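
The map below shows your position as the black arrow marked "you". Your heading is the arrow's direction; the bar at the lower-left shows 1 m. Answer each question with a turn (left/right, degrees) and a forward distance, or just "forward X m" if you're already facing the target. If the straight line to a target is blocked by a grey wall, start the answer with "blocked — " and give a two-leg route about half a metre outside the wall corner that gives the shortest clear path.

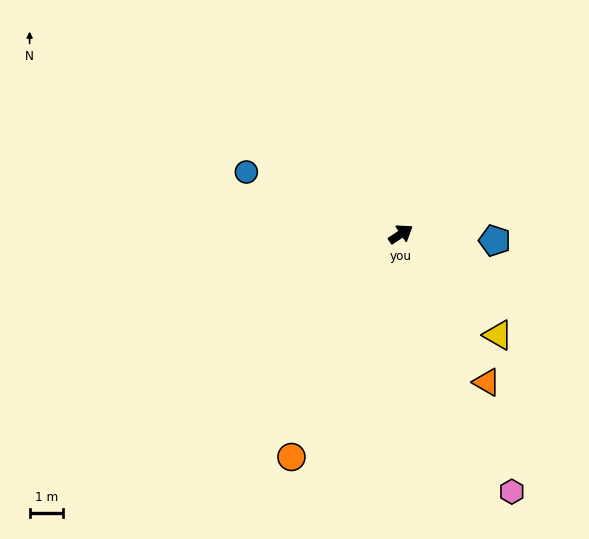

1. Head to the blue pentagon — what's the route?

turn right 38°, forward 2.8 m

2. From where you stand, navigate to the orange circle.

turn right 150°, forward 7.4 m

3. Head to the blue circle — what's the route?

turn left 124°, forward 5.0 m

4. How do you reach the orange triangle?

turn right 94°, forward 5.1 m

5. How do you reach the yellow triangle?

turn right 80°, forward 4.2 m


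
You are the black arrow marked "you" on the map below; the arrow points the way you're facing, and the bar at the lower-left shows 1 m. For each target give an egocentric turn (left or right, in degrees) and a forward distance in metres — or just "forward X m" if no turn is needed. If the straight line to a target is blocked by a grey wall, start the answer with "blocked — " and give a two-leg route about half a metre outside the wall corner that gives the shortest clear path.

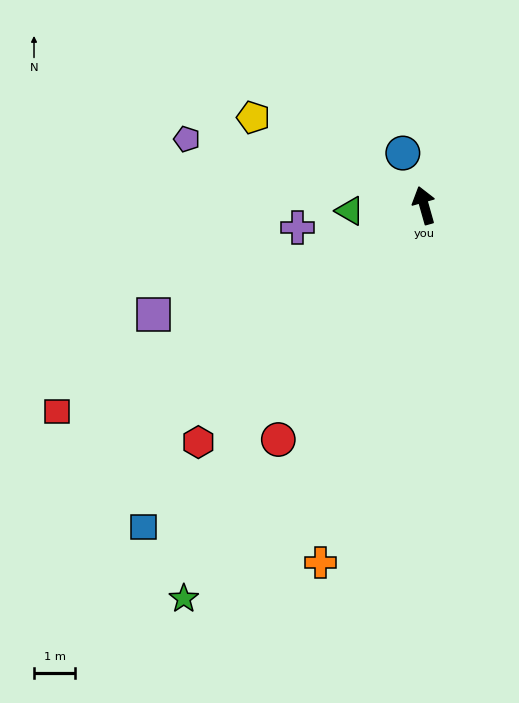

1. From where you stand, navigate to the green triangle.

turn left 78°, forward 1.8 m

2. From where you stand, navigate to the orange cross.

turn left 148°, forward 9.0 m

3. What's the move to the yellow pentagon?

turn left 47°, forward 4.6 m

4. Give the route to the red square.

turn left 104°, forward 10.2 m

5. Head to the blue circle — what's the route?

turn left 6°, forward 1.4 m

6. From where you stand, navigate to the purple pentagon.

turn left 59°, forward 5.9 m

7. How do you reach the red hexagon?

turn left 121°, forward 7.9 m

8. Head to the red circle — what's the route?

turn left 132°, forward 6.7 m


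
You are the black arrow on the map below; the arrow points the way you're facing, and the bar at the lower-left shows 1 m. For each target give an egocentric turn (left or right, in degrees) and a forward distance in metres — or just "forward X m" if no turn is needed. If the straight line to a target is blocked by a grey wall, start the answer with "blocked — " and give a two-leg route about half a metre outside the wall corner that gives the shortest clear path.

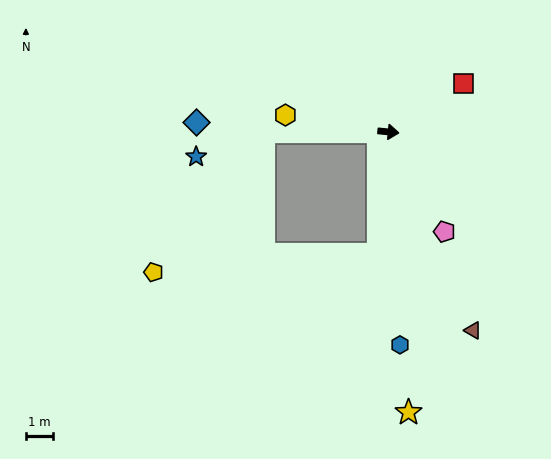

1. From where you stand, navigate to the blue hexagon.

turn right 81°, forward 7.7 m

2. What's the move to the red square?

turn left 38°, forward 3.2 m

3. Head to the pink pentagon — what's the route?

turn right 55°, forward 4.2 m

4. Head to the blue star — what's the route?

blocked — turn right 175°, forward 4.5 m, then turn left 22°, forward 2.6 m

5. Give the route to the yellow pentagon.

blocked — turn right 175°, forward 4.5 m, then turn left 53°, forward 6.5 m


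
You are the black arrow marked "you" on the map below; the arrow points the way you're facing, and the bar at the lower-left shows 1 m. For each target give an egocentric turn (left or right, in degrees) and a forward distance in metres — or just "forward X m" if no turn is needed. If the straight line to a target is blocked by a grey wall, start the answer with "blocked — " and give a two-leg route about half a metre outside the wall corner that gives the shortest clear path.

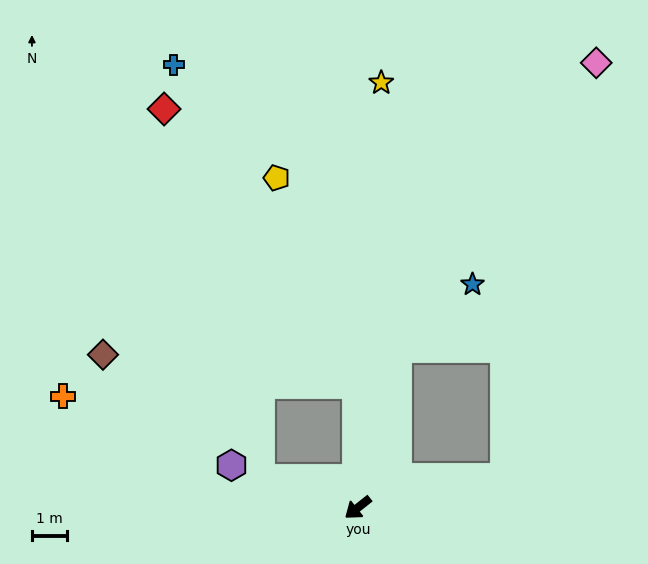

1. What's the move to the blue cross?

blocked — turn right 128°, forward 3.5 m, then turn left 29°, forward 10.6 m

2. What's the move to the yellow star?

turn right 132°, forward 12.2 m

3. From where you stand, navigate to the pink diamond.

blocked — turn right 142°, forward 4.7 m, then turn right 21°, forward 10.0 m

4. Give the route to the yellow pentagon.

blocked — turn right 128°, forward 3.5 m, then turn left 21°, forward 6.4 m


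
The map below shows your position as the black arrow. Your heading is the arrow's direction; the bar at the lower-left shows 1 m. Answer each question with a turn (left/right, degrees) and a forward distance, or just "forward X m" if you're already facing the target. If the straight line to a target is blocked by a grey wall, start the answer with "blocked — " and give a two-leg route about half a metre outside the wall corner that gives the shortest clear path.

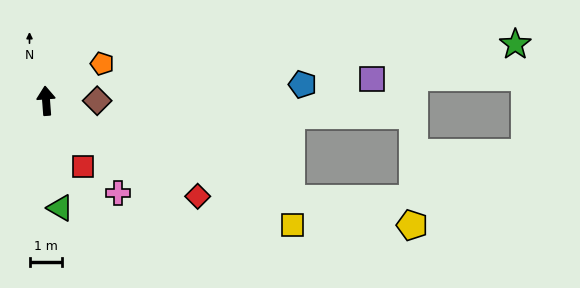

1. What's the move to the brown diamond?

turn right 94°, forward 1.6 m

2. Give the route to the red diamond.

turn right 127°, forward 5.5 m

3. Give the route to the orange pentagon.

turn right 61°, forward 2.1 m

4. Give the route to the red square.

turn right 155°, forward 2.3 m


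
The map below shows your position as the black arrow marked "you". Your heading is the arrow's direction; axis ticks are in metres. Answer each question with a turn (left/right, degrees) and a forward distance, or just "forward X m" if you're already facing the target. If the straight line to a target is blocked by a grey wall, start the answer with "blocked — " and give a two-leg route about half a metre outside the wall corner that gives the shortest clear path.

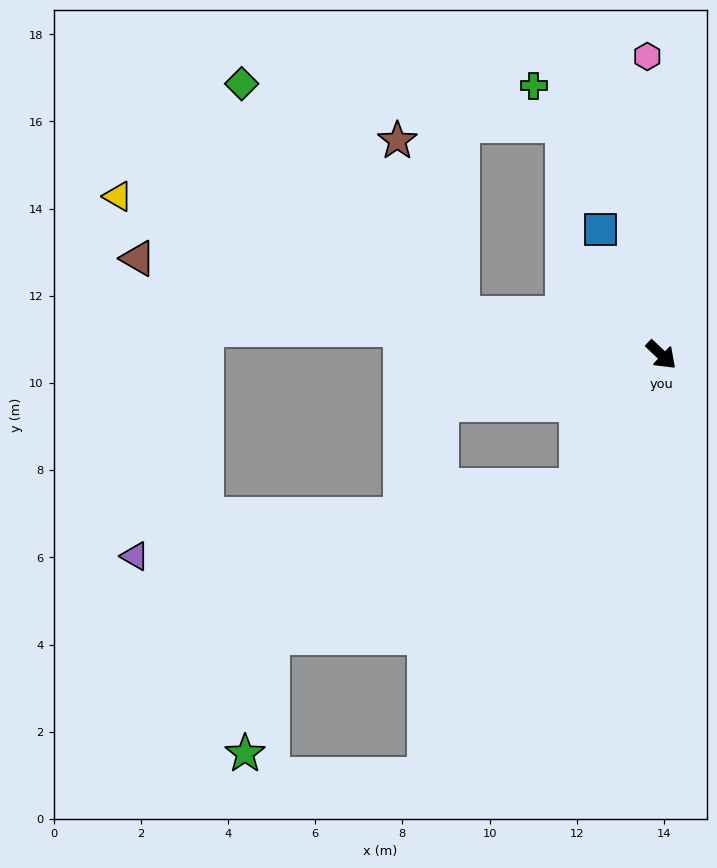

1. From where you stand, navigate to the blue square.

turn left 159°, forward 3.2 m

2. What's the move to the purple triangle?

blocked — turn right 79°, forward 3.6 m, then turn right 49°, forward 10.3 m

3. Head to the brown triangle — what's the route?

turn right 147°, forward 12.2 m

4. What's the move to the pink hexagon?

turn left 136°, forward 6.9 m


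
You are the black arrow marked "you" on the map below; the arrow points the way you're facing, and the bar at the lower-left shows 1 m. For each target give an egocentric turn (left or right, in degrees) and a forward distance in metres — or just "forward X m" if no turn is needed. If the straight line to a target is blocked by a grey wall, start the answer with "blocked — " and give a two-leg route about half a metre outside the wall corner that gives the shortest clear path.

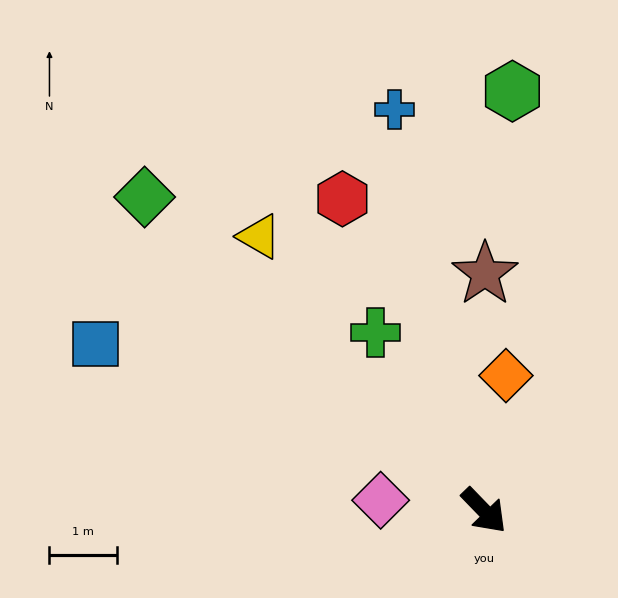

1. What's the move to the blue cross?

turn left 149°, forward 6.1 m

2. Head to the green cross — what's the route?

turn left 167°, forward 3.1 m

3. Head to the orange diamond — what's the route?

turn left 127°, forward 2.0 m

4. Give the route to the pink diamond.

turn right 140°, forward 1.5 m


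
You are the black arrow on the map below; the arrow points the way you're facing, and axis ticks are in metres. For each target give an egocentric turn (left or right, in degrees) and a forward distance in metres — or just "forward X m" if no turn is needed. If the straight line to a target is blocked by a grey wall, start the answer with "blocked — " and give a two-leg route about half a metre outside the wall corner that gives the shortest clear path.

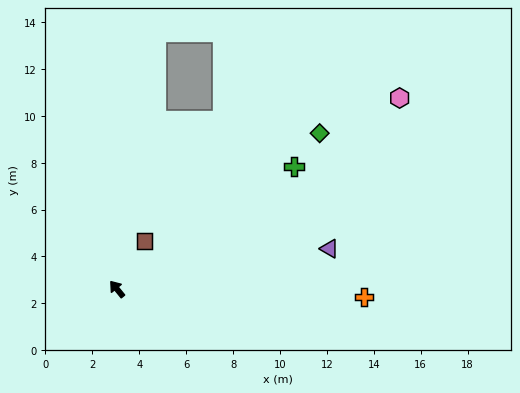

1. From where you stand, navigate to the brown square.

turn right 69°, forward 2.4 m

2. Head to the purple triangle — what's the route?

turn right 118°, forward 9.2 m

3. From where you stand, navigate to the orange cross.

turn right 131°, forward 10.5 m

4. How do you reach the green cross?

turn right 95°, forward 9.2 m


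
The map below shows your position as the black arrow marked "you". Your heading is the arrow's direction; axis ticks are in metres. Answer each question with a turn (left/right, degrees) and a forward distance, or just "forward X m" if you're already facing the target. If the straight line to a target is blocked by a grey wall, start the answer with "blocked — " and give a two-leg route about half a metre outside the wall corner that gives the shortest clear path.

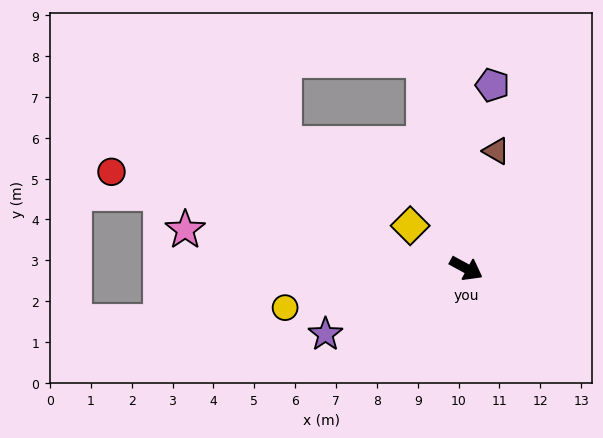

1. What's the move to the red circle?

turn right 167°, forward 9.0 m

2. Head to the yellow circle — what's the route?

turn right 139°, forward 4.5 m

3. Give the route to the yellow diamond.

turn left 171°, forward 1.7 m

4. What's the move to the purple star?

turn right 126°, forward 3.8 m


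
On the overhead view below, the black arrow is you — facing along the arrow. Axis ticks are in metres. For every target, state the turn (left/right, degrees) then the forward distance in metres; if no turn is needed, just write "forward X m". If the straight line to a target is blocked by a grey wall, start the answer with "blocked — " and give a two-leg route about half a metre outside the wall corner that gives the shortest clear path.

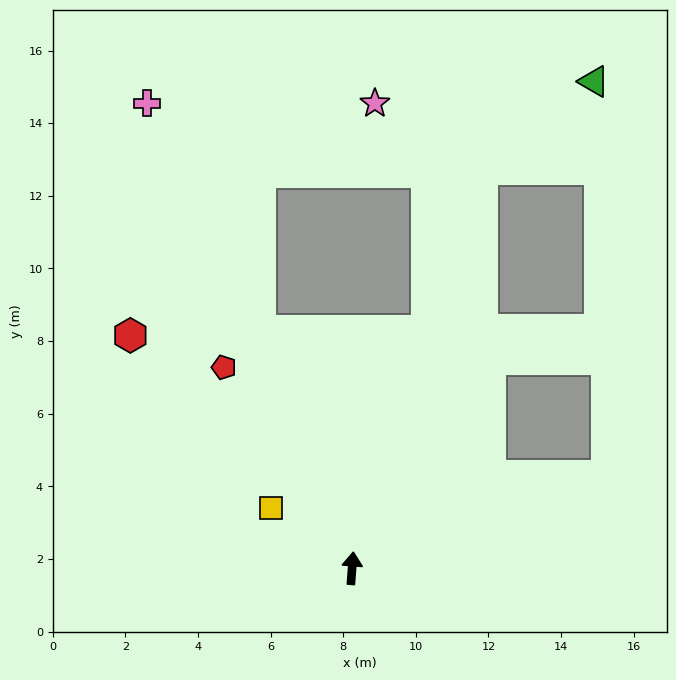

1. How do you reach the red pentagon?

turn left 37°, forward 6.6 m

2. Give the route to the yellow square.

turn left 58°, forward 2.8 m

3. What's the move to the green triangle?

blocked — turn right 14°, forward 11.6 m, then turn right 33°, forward 3.9 m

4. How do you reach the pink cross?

turn left 28°, forward 14.0 m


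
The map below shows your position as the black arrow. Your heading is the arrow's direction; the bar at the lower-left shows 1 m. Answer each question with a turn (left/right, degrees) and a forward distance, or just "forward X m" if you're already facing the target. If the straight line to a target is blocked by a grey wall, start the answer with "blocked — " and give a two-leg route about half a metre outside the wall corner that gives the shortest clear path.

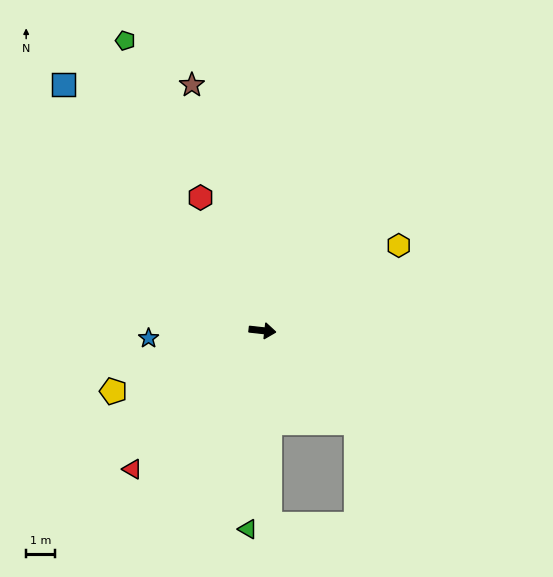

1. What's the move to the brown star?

turn left 112°, forward 8.9 m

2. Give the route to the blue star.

turn right 170°, forward 4.0 m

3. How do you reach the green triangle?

turn right 88°, forward 6.9 m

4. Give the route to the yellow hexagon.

turn left 38°, forward 5.6 m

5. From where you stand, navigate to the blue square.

turn left 135°, forward 11.0 m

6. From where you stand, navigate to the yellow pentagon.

turn right 152°, forward 5.6 m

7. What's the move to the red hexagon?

turn left 121°, forward 5.1 m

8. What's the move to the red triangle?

turn right 127°, forward 6.6 m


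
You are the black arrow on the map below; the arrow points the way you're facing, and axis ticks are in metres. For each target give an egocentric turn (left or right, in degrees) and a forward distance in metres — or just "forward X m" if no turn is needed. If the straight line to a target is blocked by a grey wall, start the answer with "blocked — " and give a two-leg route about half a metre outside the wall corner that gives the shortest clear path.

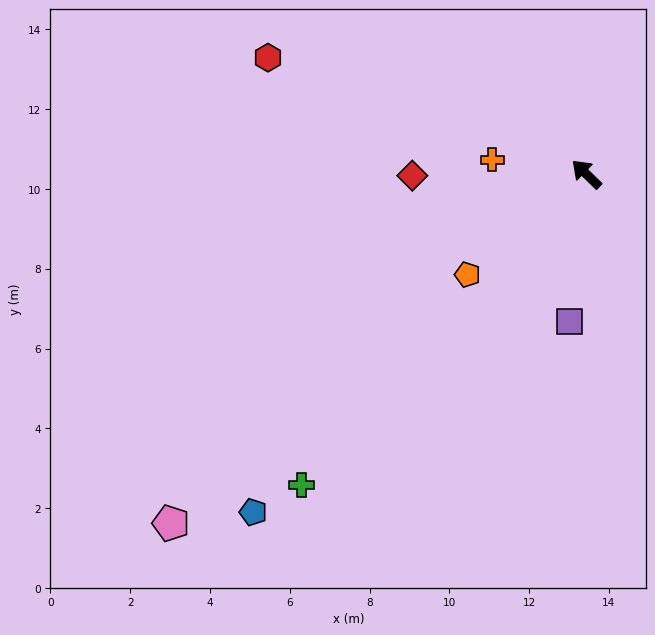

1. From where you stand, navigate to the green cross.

turn left 92°, forward 10.6 m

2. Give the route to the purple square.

turn left 128°, forward 3.7 m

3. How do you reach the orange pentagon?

turn left 84°, forward 3.9 m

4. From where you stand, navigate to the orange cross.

turn left 36°, forward 2.4 m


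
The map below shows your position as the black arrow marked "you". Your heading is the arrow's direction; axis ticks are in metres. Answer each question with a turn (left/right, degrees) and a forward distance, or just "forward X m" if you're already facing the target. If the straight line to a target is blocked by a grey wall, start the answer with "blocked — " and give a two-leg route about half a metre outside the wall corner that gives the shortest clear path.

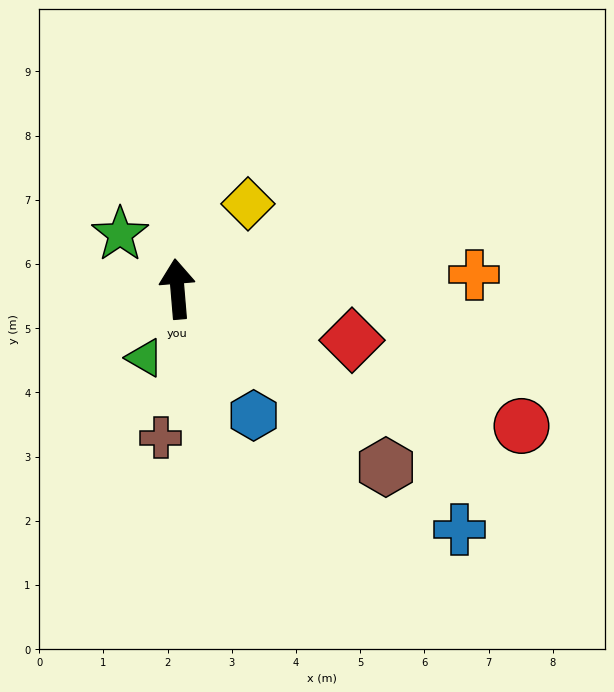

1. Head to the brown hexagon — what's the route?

turn right 135°, forward 4.3 m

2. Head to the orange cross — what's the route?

turn right 92°, forward 4.6 m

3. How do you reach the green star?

turn left 42°, forward 1.2 m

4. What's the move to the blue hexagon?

turn right 154°, forward 2.3 m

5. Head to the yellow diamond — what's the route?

turn right 44°, forward 1.7 m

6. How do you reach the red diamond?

turn right 111°, forward 2.8 m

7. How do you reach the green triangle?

turn left 150°, forward 1.2 m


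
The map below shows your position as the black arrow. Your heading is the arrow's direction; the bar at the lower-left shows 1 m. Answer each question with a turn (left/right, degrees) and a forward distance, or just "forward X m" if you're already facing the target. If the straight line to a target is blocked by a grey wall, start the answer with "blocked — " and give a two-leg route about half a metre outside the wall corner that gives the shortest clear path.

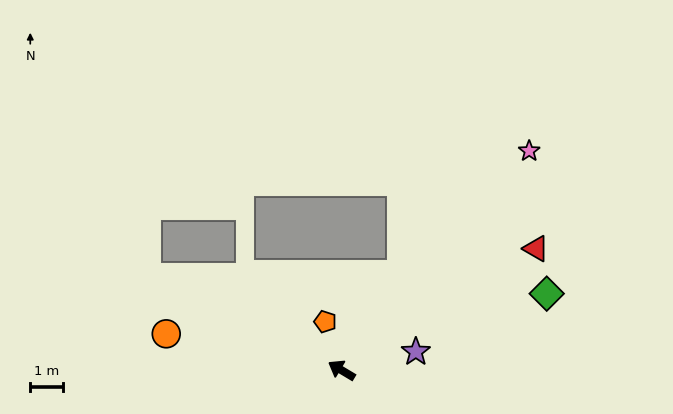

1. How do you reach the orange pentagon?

turn right 40°, forward 1.5 m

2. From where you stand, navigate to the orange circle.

turn left 19°, forward 5.4 m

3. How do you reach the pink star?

turn right 100°, forward 8.7 m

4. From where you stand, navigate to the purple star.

turn right 135°, forward 2.3 m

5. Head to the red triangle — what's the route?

turn right 117°, forward 6.9 m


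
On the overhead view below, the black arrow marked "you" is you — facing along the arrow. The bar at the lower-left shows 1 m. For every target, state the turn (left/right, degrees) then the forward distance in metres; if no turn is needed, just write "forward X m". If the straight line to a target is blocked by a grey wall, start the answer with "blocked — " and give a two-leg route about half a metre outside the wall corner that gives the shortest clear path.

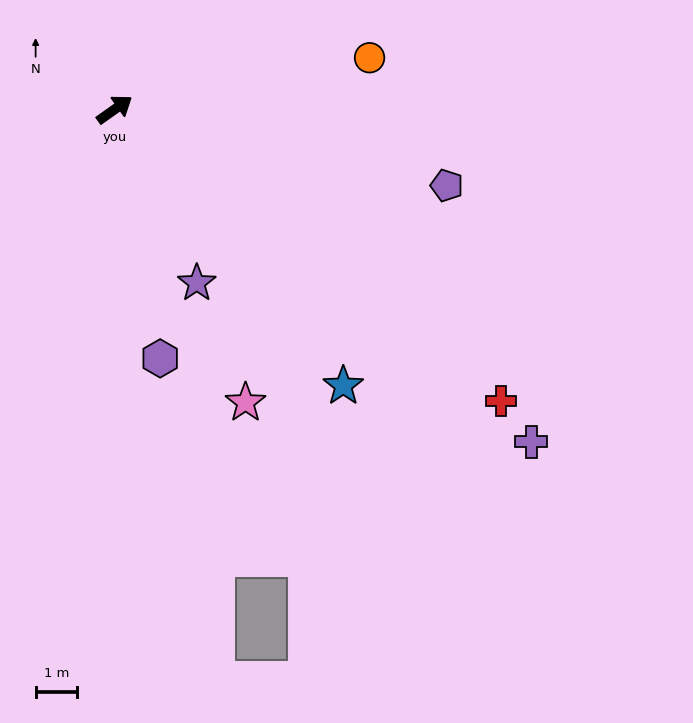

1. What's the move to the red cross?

turn right 72°, forward 11.6 m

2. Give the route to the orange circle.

turn right 24°, forward 6.2 m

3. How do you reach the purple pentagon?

turn right 48°, forward 8.1 m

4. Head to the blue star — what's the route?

turn right 86°, forward 8.6 m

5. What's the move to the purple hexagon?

turn right 115°, forward 6.1 m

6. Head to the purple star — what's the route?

turn right 100°, forward 4.6 m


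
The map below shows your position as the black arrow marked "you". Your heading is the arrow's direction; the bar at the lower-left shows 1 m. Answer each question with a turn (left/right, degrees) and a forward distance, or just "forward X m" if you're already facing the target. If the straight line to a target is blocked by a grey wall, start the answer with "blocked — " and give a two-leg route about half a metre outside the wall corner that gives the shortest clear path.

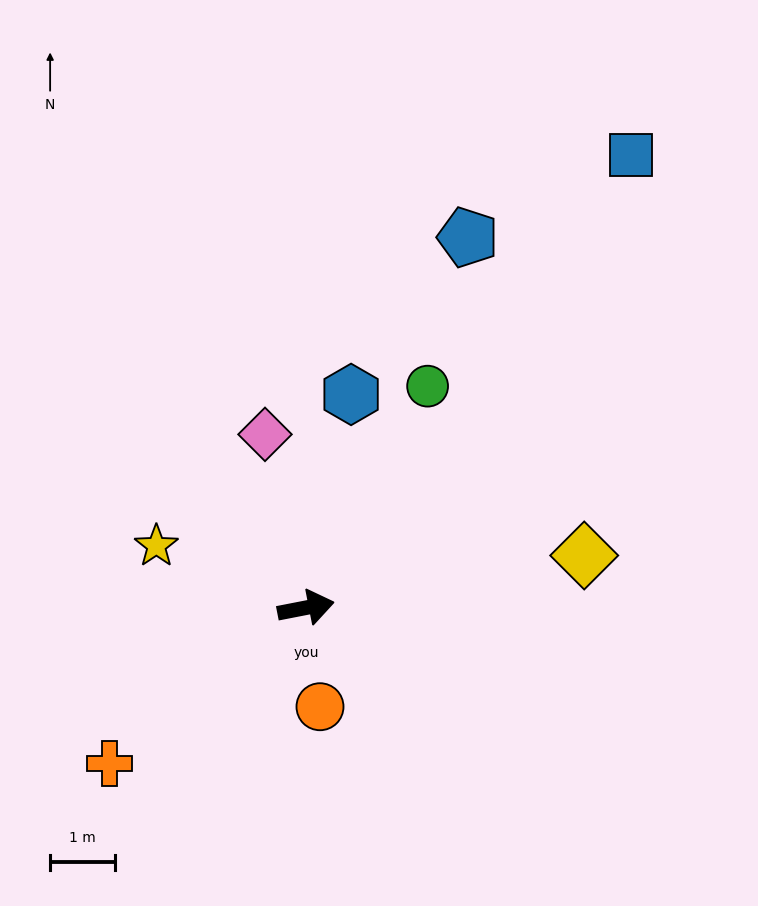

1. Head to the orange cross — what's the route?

turn right 153°, forward 3.9 m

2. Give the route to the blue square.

turn left 43°, forward 8.6 m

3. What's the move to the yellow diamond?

forward 4.3 m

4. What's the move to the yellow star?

turn left 146°, forward 2.5 m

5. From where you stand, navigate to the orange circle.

turn right 93°, forward 1.5 m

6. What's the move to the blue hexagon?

turn left 67°, forward 3.3 m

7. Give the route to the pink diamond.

turn left 92°, forward 2.7 m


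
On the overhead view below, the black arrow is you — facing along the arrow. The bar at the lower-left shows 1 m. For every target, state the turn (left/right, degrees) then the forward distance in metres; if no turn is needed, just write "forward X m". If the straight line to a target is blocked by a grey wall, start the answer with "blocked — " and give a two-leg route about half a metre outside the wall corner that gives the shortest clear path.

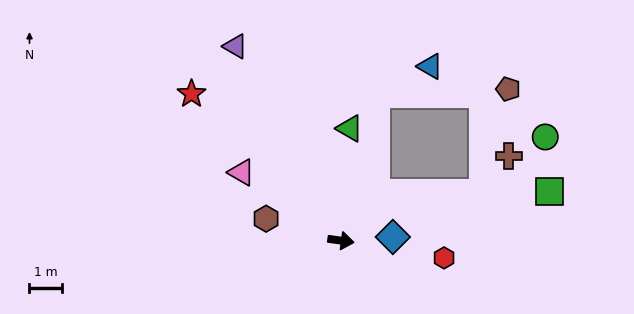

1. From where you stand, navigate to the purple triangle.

turn left 126°, forward 6.8 m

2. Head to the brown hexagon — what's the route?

turn left 172°, forward 2.4 m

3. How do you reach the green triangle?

turn left 93°, forward 3.4 m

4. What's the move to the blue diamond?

turn left 12°, forward 1.6 m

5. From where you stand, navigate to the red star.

turn left 143°, forward 6.4 m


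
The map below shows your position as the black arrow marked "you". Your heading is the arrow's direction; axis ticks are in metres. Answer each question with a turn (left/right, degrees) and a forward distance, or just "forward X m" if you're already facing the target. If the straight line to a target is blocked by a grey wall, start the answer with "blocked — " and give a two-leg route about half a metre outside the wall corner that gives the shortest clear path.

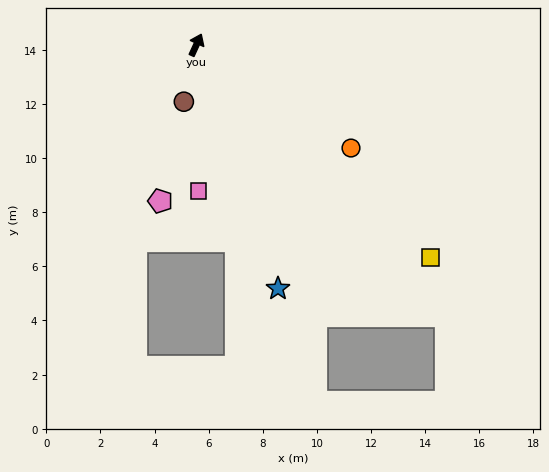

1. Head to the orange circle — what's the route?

turn right 99°, forward 6.9 m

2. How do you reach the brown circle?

turn right 168°, forward 2.2 m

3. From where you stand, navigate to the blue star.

turn right 137°, forward 9.5 m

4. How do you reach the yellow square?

turn right 108°, forward 11.7 m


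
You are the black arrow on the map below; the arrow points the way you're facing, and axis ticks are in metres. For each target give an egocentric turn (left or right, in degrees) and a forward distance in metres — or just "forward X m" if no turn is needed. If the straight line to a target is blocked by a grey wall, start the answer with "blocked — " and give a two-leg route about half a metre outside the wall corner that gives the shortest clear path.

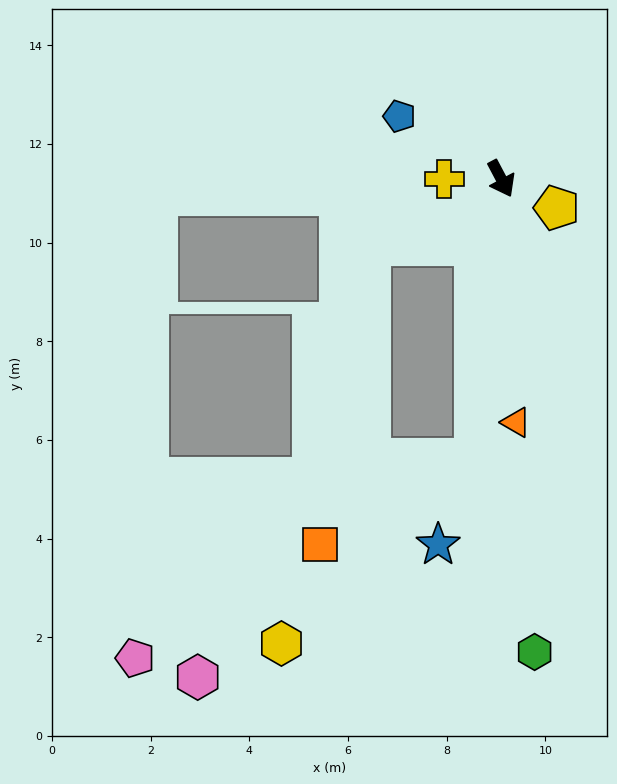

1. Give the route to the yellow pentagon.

turn left 34°, forward 1.3 m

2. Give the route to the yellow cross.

turn right 118°, forward 1.2 m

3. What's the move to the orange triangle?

turn right 24°, forward 4.9 m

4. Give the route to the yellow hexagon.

blocked — turn right 33°, forward 5.7 m, then turn right 41°, forward 5.4 m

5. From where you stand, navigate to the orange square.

blocked — turn right 33°, forward 5.7 m, then turn right 56°, forward 3.6 m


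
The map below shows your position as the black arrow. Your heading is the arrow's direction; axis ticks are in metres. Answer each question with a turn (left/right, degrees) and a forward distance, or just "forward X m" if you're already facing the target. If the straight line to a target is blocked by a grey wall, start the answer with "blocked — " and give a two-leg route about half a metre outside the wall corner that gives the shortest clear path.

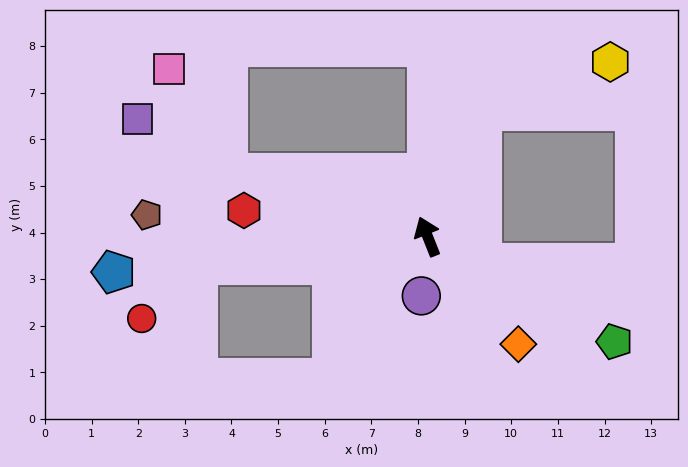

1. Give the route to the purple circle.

turn left 152°, forward 1.3 m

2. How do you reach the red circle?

blocked — turn left 75°, forward 5.0 m, then turn left 37°, forward 1.7 m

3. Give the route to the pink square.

blocked — turn left 51°, forward 4.5 m, then turn right 43°, forward 2.6 m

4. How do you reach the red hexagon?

turn left 60°, forward 4.0 m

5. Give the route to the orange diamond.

turn right 162°, forward 3.0 m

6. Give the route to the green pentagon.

turn right 141°, forward 4.6 m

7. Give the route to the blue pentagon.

turn left 75°, forward 6.8 m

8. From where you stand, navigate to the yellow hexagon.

blocked — turn right 45°, forward 2.9 m, then turn right 46°, forward 2.9 m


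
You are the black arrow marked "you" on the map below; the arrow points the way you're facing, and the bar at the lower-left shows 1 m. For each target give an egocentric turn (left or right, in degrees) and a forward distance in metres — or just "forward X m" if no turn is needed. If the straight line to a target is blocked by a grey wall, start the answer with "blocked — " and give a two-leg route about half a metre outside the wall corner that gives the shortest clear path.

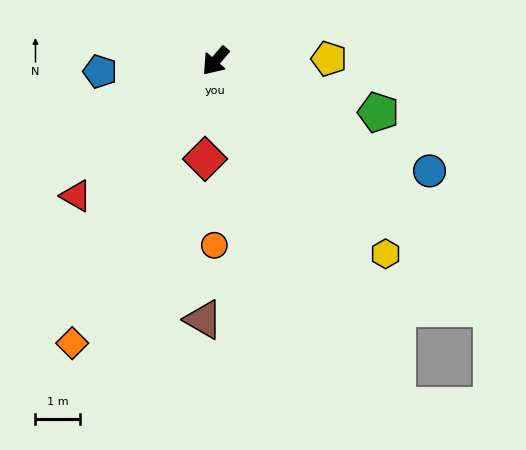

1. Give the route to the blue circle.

turn left 103°, forward 5.5 m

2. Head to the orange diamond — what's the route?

turn left 14°, forward 7.2 m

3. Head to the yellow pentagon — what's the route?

turn left 132°, forward 2.6 m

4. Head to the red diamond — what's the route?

turn left 35°, forward 2.2 m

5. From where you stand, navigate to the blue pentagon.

turn right 44°, forward 2.6 m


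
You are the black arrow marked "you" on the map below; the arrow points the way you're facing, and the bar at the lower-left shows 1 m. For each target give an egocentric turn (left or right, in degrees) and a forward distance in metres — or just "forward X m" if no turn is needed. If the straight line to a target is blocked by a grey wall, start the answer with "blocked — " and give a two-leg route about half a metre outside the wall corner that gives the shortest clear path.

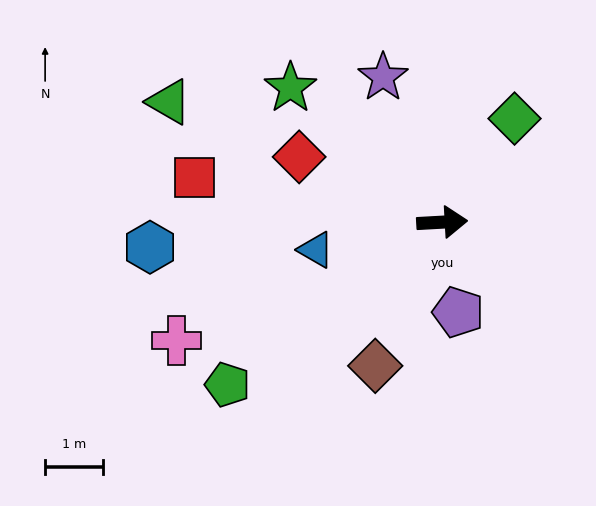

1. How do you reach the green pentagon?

turn right 146°, forward 4.6 m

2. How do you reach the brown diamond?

turn right 118°, forward 2.7 m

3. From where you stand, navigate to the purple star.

turn left 109°, forward 2.7 m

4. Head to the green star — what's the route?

turn left 135°, forward 3.5 m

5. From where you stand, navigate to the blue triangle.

turn right 171°, forward 2.2 m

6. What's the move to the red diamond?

turn left 152°, forward 2.7 m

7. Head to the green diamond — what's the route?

turn left 52°, forward 2.2 m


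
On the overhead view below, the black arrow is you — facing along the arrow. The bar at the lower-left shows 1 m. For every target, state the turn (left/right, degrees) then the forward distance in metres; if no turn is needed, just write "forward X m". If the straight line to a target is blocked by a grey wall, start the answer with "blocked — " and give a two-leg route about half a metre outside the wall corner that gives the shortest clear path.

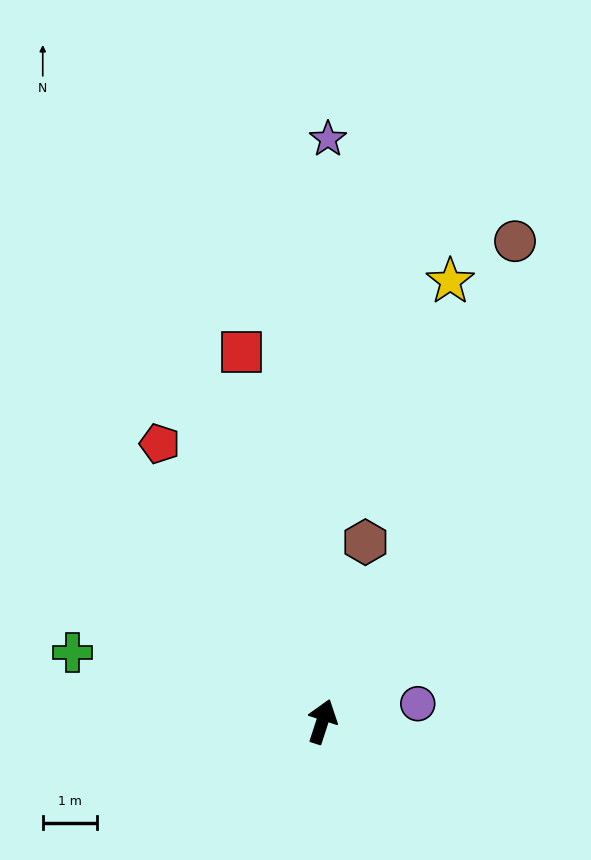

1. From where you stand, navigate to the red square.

turn left 30°, forward 6.9 m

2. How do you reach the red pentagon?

turn left 48°, forward 5.9 m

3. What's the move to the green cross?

turn left 93°, forward 4.7 m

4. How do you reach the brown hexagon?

turn left 5°, forward 3.4 m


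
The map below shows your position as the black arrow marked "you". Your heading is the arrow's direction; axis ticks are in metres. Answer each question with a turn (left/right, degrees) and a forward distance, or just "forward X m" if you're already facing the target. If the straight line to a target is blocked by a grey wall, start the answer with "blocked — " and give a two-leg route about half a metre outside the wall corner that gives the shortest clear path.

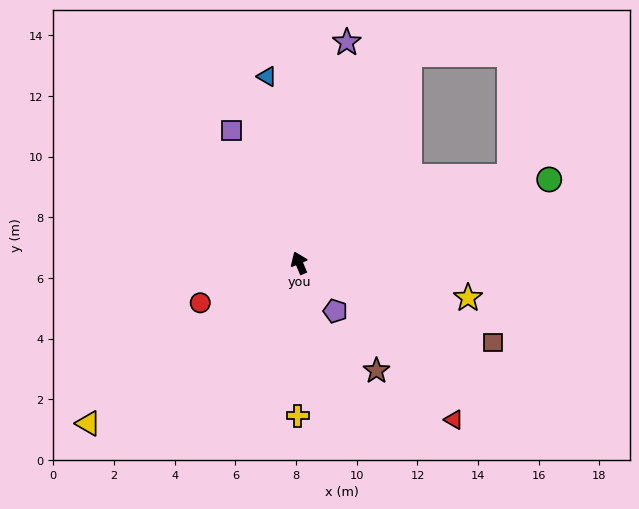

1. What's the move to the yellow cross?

turn left 157°, forward 5.0 m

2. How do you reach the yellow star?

turn right 124°, forward 5.7 m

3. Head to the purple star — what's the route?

turn right 35°, forward 7.4 m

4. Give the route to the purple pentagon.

turn right 166°, forward 2.0 m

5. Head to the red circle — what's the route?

turn left 89°, forward 3.5 m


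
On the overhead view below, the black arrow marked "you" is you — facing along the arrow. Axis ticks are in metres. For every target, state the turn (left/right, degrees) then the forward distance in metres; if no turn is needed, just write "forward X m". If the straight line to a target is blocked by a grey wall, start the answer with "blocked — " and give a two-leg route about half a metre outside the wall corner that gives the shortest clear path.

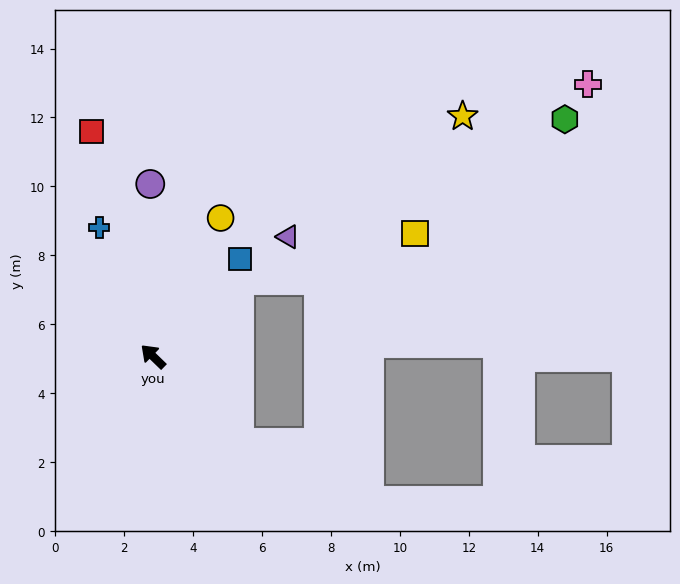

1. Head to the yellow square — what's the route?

blocked — turn right 95°, forward 3.3 m, then turn right 26°, forward 5.3 m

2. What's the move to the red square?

turn right 31°, forward 6.8 m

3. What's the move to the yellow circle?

turn right 72°, forward 4.5 m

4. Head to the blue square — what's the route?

turn right 88°, forward 3.8 m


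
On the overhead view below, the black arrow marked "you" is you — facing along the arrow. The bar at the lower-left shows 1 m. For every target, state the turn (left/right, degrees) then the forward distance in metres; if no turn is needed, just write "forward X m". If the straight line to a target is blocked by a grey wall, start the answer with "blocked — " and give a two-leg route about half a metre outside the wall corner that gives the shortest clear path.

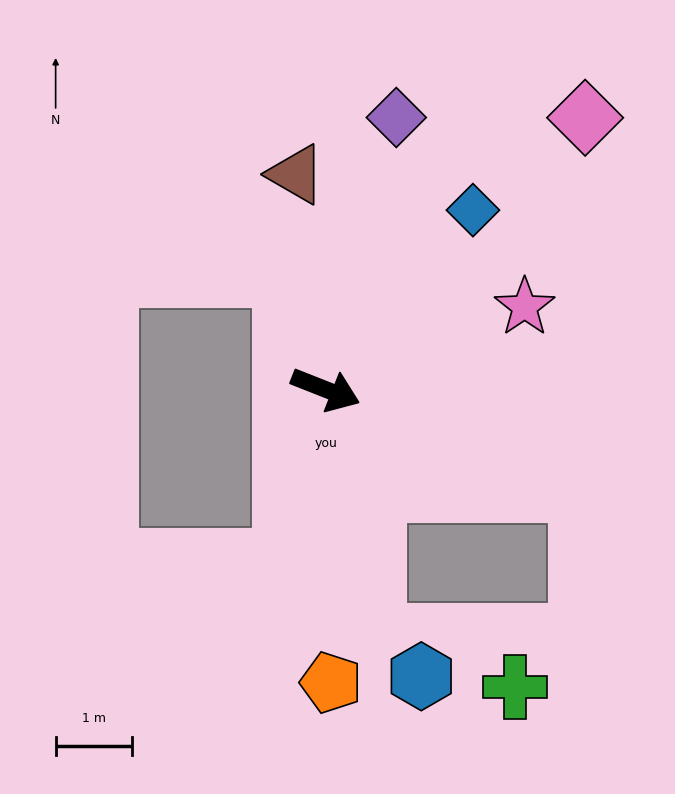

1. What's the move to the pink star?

turn left 44°, forward 2.8 m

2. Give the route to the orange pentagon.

turn right 67°, forward 3.9 m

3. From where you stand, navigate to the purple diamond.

turn left 97°, forward 3.7 m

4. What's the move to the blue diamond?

turn left 72°, forward 3.1 m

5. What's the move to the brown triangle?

turn left 119°, forward 2.9 m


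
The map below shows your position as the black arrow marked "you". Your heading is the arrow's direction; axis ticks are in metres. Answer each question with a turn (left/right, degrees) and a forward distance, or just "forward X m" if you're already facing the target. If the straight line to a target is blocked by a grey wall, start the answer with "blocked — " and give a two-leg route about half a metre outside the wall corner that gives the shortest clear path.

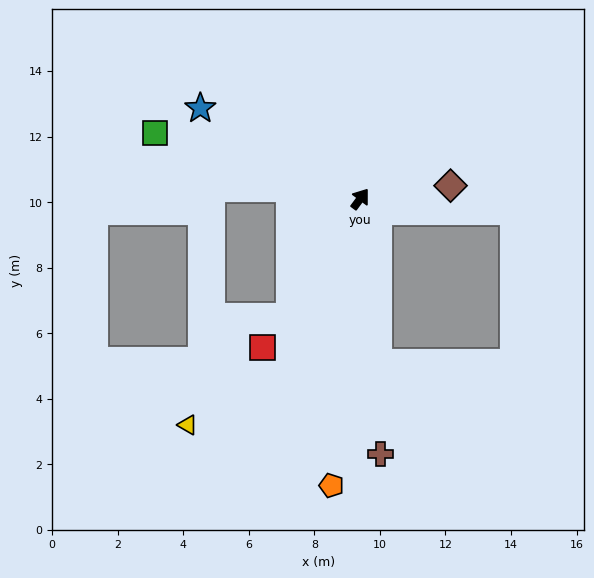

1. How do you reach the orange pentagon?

turn right 149°, forward 8.8 m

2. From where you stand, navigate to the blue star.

turn left 97°, forward 5.6 m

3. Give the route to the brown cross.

turn right 139°, forward 7.8 m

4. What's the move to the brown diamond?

turn right 45°, forward 2.8 m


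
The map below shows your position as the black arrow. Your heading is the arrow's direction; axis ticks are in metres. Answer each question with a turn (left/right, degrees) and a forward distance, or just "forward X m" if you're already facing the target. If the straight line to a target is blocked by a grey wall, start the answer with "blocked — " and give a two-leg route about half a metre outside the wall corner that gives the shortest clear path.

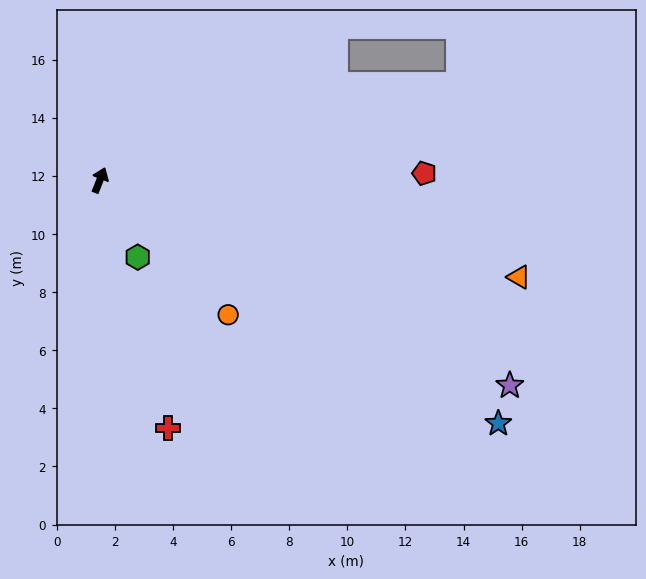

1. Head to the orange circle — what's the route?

turn right 115°, forward 6.4 m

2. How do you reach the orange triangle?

turn right 81°, forward 14.8 m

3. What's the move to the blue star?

turn right 100°, forward 16.1 m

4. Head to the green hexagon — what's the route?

turn right 132°, forward 3.0 m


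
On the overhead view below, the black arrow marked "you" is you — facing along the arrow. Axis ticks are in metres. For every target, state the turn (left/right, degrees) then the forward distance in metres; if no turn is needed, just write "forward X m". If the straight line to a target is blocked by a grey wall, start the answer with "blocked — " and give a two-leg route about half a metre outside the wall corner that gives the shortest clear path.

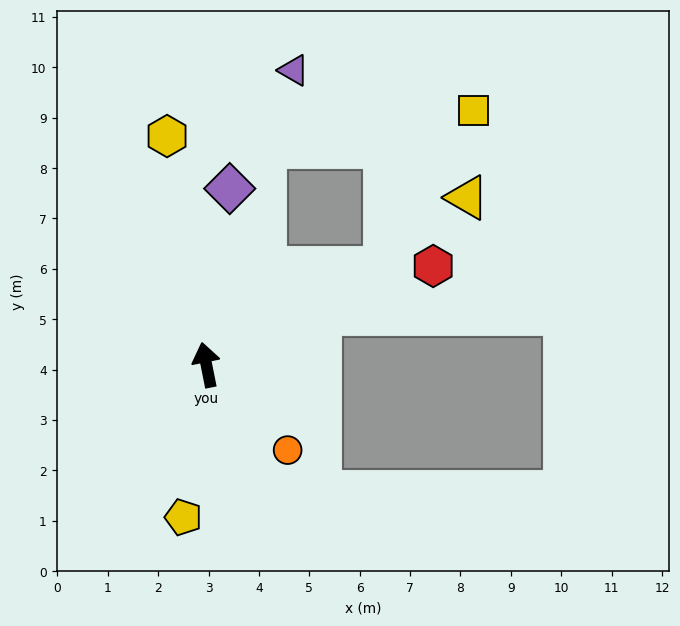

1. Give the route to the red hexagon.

turn right 78°, forward 4.9 m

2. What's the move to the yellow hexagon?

forward 4.6 m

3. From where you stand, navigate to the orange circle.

turn right 148°, forward 2.3 m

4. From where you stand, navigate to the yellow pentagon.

turn left 160°, forward 3.1 m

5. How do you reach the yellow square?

blocked — turn right 73°, forward 4.0 m, then turn left 32°, forward 3.6 m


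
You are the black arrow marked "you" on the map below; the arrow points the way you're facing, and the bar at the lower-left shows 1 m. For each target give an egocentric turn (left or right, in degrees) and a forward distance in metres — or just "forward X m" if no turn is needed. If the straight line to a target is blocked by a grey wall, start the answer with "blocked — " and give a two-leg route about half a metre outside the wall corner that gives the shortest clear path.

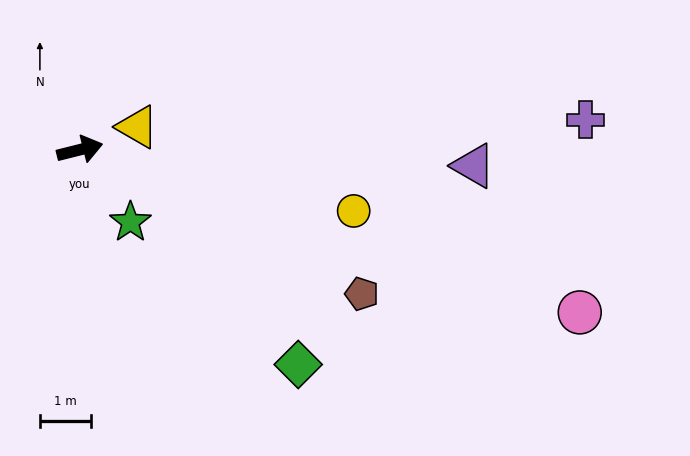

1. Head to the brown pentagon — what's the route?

turn right 41°, forward 6.2 m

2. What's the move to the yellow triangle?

turn left 8°, forward 1.2 m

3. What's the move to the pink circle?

turn right 32°, forward 10.3 m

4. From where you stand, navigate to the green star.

turn right 69°, forward 1.7 m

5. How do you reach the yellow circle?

turn right 27°, forward 5.5 m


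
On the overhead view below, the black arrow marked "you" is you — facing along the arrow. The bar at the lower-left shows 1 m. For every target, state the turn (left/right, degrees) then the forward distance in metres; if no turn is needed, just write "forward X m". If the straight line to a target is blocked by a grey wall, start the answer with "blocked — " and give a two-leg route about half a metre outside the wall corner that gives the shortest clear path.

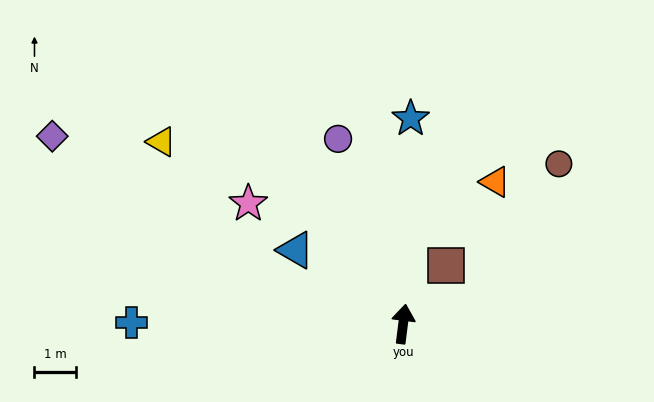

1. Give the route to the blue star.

turn left 5°, forward 4.9 m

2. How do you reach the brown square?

turn right 29°, forward 1.7 m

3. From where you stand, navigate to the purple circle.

turn left 27°, forward 4.7 m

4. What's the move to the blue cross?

turn left 97°, forward 6.5 m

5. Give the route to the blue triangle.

turn left 63°, forward 3.1 m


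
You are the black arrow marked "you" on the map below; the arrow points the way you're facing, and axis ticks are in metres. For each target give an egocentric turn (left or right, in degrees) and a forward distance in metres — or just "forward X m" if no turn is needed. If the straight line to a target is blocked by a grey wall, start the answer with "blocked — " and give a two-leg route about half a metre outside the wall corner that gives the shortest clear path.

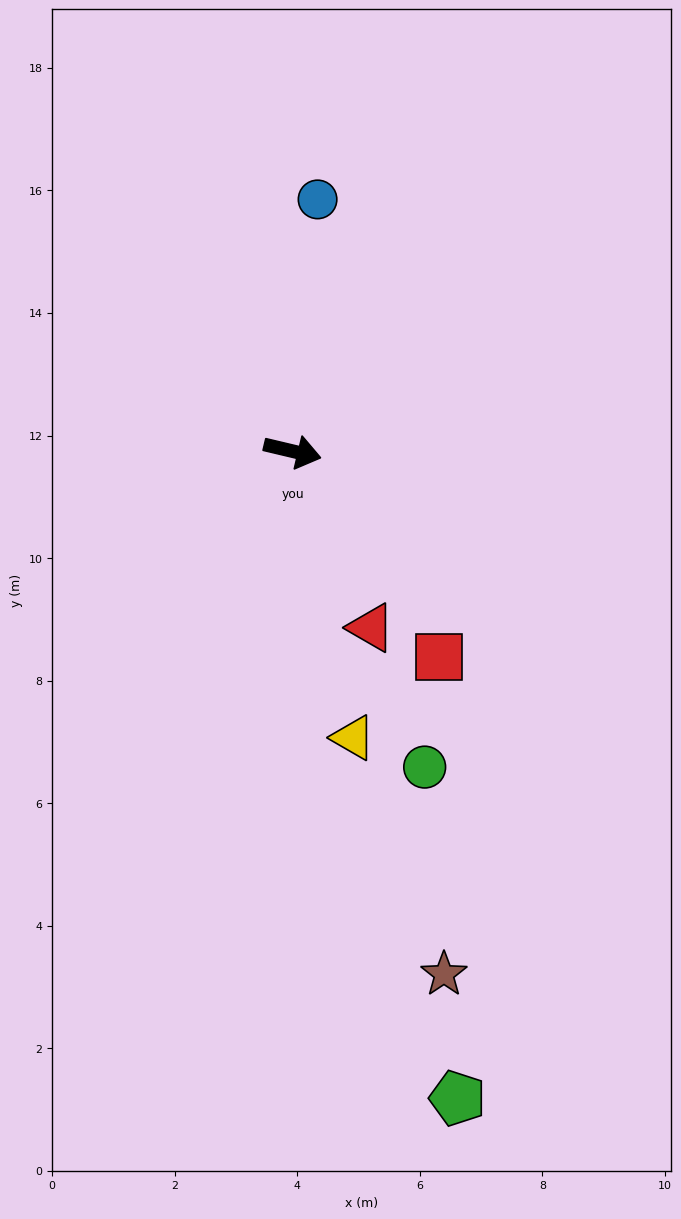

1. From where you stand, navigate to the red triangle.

turn right 53°, forward 3.2 m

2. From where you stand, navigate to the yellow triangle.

turn right 65°, forward 4.8 m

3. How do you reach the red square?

turn right 41°, forward 4.1 m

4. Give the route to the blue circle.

turn left 98°, forward 4.1 m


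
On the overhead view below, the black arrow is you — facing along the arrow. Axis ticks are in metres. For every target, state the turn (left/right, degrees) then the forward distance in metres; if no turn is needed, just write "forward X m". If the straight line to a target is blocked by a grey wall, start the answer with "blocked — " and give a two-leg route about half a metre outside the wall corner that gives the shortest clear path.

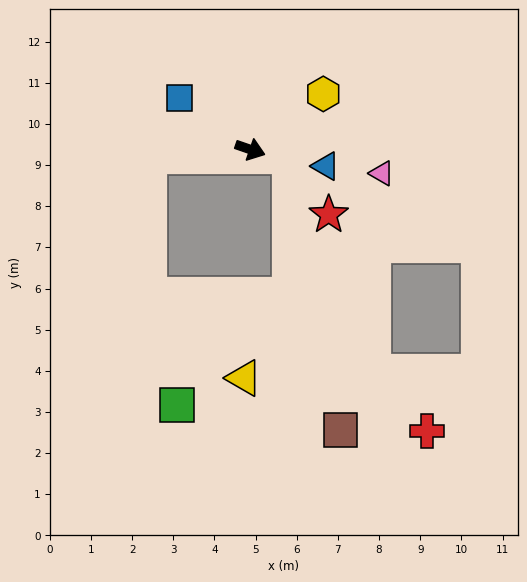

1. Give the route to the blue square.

turn left 163°, forward 2.1 m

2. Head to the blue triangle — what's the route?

turn left 7°, forward 1.9 m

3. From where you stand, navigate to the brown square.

blocked — turn left 9°, forward 1.0 m, then turn right 69°, forward 6.8 m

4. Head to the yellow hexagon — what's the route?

turn left 56°, forward 2.2 m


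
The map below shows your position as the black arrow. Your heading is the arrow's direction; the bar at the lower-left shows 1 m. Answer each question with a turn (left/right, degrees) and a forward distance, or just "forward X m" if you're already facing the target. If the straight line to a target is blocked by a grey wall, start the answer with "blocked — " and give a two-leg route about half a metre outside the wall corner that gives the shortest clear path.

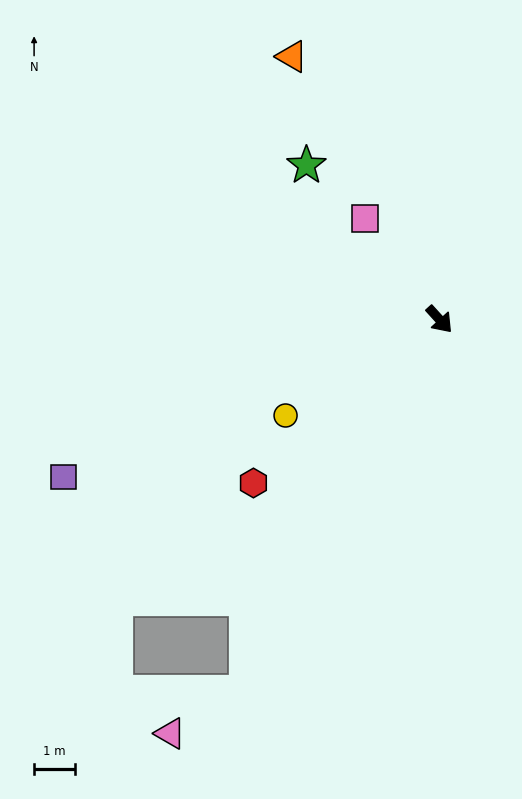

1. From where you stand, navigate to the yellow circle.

turn right 100°, forward 4.4 m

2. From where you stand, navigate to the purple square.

turn right 110°, forward 9.8 m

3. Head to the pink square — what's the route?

turn left 174°, forward 3.0 m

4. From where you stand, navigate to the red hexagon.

turn right 91°, forward 6.0 m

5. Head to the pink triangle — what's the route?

blocked — turn right 70°, forward 10.1 m, then turn right 34°, forward 2.1 m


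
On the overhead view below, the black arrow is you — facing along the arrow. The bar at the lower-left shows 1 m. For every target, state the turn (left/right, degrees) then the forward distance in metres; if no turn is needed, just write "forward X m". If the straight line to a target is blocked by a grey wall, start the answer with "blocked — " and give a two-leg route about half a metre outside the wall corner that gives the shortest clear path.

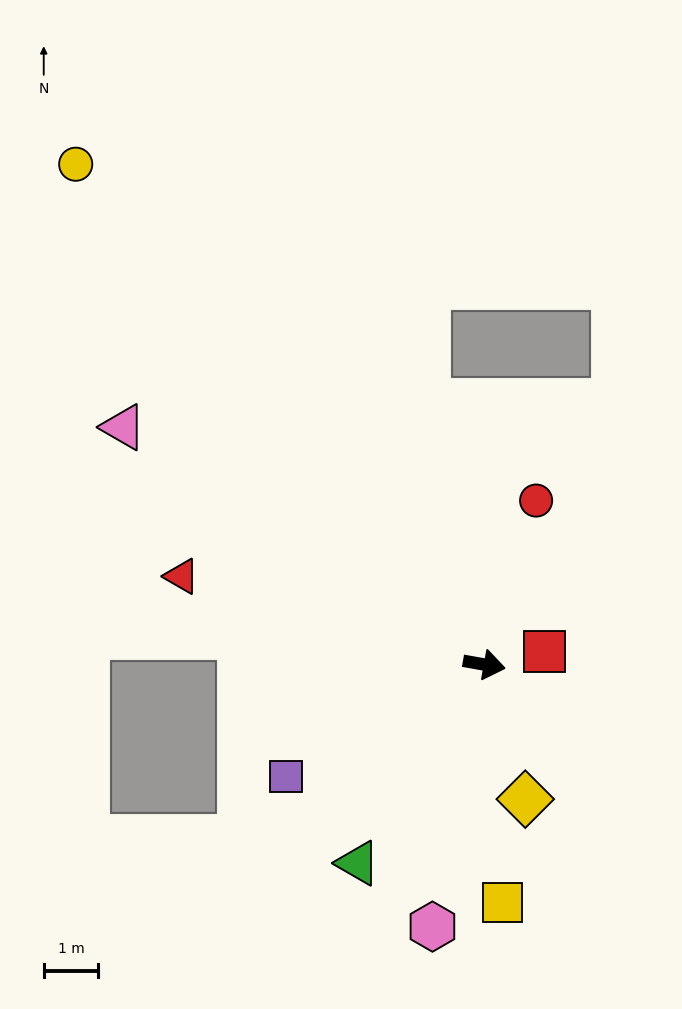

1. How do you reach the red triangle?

turn left 174°, forward 5.8 m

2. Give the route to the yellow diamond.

turn right 63°, forward 2.6 m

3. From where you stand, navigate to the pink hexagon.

turn right 91°, forward 4.9 m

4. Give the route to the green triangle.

turn right 112°, forward 4.3 m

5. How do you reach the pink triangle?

turn left 157°, forward 7.9 m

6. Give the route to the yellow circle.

turn left 139°, forward 11.9 m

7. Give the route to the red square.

turn left 22°, forward 1.1 m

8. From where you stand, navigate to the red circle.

turn left 83°, forward 3.2 m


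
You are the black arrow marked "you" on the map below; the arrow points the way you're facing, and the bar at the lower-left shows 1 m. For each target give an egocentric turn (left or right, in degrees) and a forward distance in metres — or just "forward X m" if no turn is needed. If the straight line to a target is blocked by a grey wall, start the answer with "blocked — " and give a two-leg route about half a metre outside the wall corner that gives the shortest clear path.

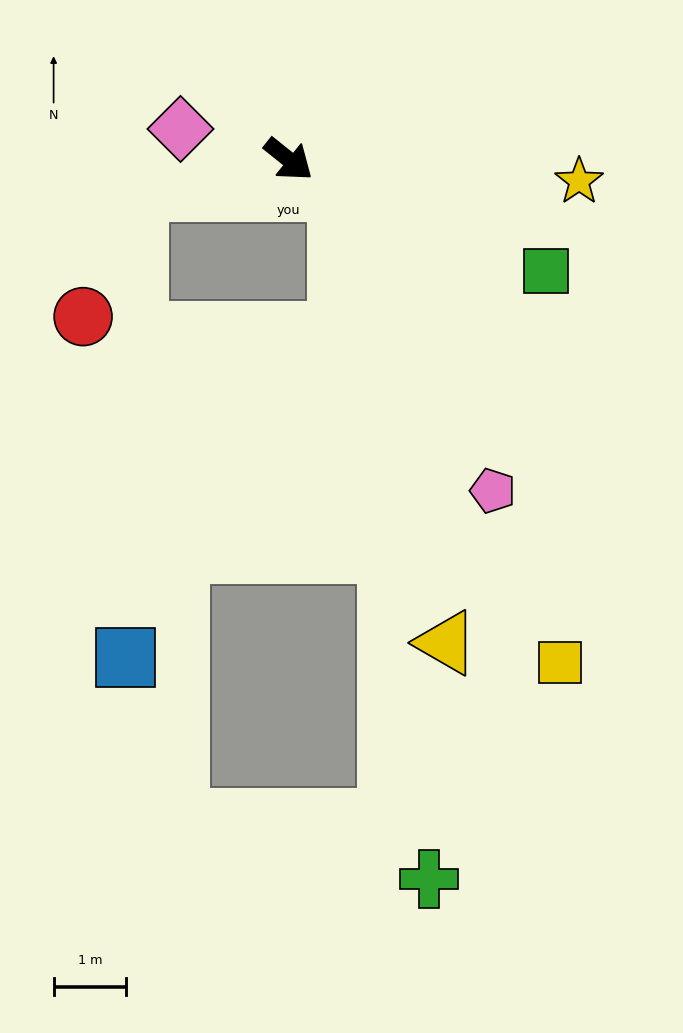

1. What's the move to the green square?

turn left 15°, forward 3.9 m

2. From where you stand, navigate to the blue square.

blocked — turn right 130°, forward 2.1 m, then turn left 77°, forward 6.5 m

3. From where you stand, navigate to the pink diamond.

turn right 157°, forward 1.6 m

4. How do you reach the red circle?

blocked — turn right 130°, forward 2.1 m, then turn left 55°, forward 1.9 m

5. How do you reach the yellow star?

turn left 34°, forward 4.0 m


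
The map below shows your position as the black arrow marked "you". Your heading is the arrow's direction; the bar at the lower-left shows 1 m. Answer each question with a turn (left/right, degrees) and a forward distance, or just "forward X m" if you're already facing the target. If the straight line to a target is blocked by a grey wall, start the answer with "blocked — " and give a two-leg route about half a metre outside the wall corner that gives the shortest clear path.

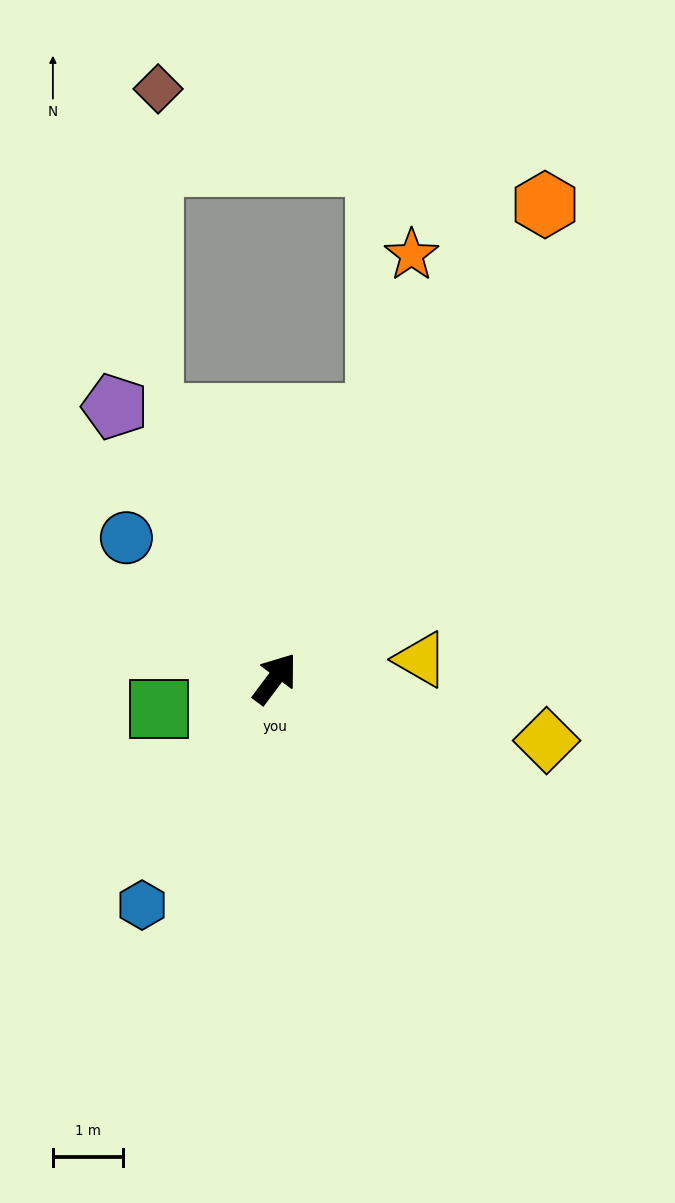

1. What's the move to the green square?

turn left 142°, forward 1.7 m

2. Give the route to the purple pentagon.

turn left 67°, forward 4.5 m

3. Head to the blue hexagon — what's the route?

turn right 174°, forward 3.7 m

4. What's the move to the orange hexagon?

turn left 7°, forward 7.8 m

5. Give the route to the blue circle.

turn left 83°, forward 2.9 m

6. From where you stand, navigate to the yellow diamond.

turn right 66°, forward 4.0 m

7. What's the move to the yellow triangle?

turn right 46°, forward 2.1 m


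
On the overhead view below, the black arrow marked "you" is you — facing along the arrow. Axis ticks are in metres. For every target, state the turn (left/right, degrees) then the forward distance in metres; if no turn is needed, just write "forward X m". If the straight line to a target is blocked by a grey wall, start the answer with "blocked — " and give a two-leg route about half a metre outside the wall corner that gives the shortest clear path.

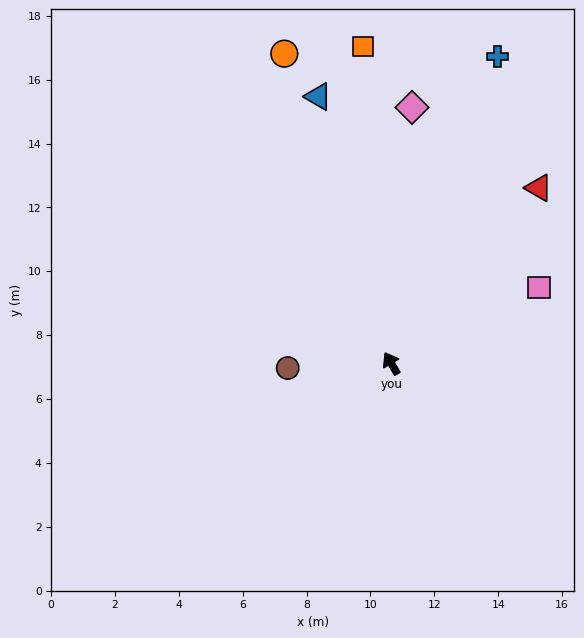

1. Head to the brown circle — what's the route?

turn left 62°, forward 3.2 m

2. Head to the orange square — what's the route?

turn right 25°, forward 10.0 m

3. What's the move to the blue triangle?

turn right 15°, forward 8.7 m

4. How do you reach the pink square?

turn right 93°, forward 5.2 m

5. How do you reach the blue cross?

turn right 49°, forward 10.2 m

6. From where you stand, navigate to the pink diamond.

turn right 35°, forward 8.0 m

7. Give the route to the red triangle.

turn right 70°, forward 7.2 m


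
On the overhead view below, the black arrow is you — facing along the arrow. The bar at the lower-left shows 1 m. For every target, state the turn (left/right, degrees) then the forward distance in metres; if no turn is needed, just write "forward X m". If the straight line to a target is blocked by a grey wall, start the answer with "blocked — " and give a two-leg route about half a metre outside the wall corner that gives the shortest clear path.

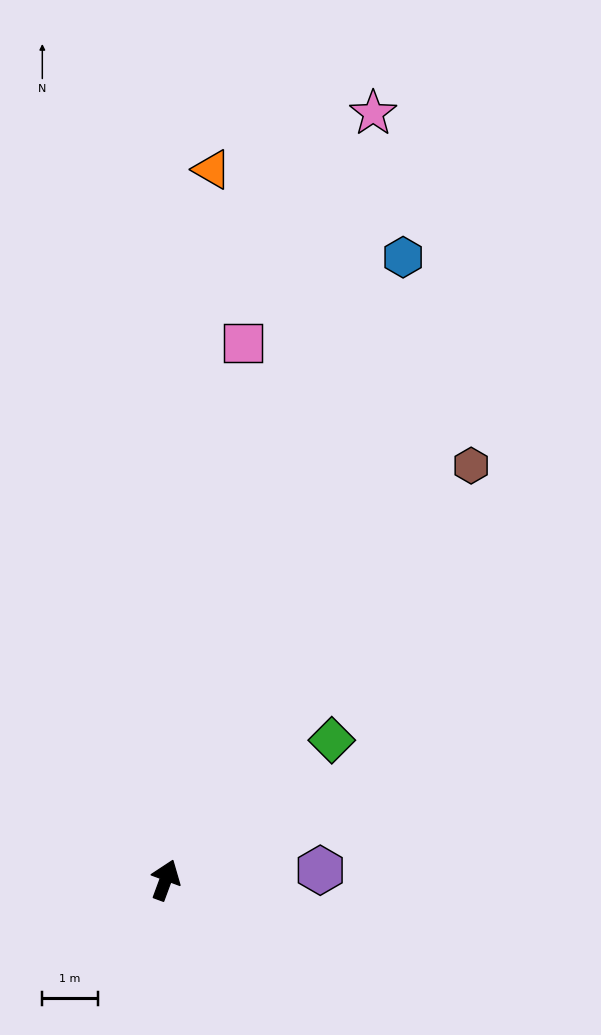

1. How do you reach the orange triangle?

turn left 17°, forward 12.8 m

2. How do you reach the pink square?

turn left 12°, forward 9.8 m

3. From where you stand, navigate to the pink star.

turn left 5°, forward 14.3 m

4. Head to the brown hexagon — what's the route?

turn right 16°, forward 9.3 m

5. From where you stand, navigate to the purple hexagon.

turn right 66°, forward 2.8 m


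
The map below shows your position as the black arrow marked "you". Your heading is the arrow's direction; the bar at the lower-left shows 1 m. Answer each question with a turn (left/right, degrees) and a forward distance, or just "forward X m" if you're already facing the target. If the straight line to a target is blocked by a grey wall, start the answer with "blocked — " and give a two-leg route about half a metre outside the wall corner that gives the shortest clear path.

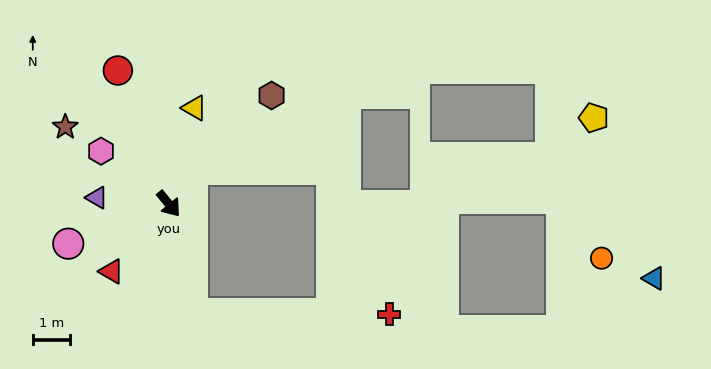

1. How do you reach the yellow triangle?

turn left 126°, forward 2.7 m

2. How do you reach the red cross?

blocked — turn right 27°, forward 3.0 m, then turn left 78°, forward 5.3 m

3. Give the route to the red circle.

turn left 162°, forward 3.8 m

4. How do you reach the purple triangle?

turn right 134°, forward 1.9 m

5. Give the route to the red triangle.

turn right 80°, forward 2.4 m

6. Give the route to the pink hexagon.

turn right 167°, forward 2.3 m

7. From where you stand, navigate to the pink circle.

turn right 108°, forward 2.9 m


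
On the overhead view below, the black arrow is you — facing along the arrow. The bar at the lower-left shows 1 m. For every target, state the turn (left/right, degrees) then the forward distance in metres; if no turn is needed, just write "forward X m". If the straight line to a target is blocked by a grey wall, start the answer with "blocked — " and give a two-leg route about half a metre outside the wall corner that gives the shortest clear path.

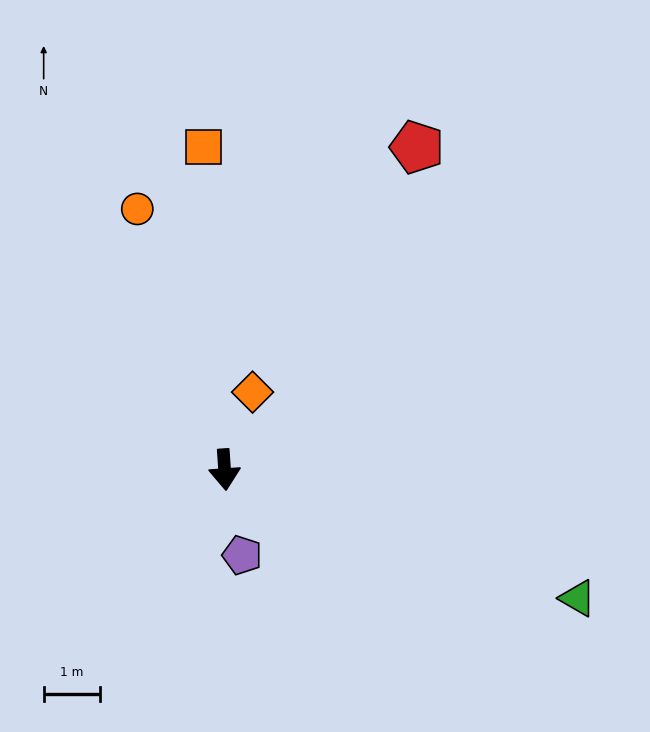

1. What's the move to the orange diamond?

turn left 156°, forward 1.5 m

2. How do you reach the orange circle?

turn right 165°, forward 4.9 m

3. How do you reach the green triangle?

turn left 66°, forward 6.6 m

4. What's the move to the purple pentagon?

turn left 8°, forward 1.5 m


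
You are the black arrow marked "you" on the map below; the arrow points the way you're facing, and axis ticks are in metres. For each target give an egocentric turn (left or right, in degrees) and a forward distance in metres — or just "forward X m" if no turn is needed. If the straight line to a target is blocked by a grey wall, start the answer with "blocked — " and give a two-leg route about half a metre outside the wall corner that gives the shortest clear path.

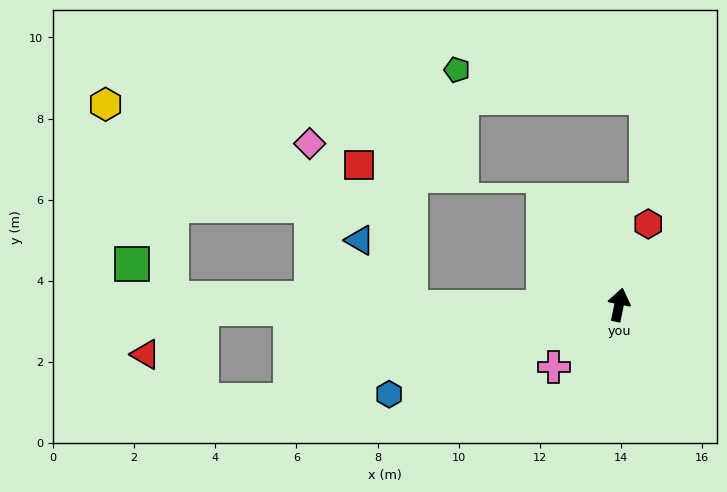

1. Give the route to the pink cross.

turn left 145°, forward 2.2 m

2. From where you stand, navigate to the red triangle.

blocked — turn left 102°, forward 10.3 m, then turn left 39°, forward 1.8 m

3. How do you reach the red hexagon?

turn right 8°, forward 2.1 m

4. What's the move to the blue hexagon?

turn left 123°, forward 6.1 m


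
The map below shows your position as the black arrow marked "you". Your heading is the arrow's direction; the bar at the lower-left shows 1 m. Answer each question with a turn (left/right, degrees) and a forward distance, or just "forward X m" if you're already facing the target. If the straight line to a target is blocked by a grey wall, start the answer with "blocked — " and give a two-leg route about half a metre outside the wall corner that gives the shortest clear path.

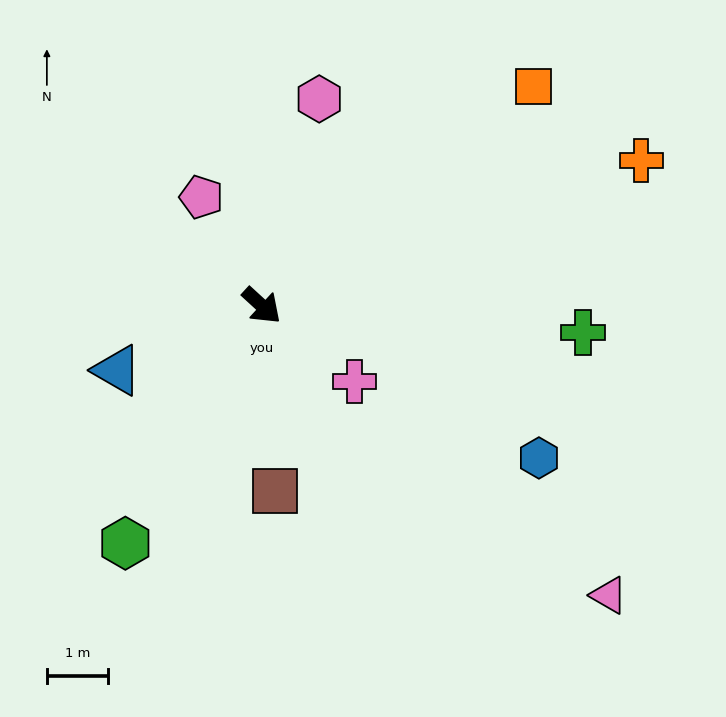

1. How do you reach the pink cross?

turn left 3°, forward 2.0 m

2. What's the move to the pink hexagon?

turn left 117°, forward 3.5 m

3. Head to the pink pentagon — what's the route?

turn left 162°, forward 2.0 m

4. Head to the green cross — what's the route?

turn left 38°, forward 5.3 m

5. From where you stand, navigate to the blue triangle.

turn right 113°, forward 2.6 m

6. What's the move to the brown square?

turn right 43°, forward 3.1 m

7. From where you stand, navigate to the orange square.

turn left 81°, forward 5.8 m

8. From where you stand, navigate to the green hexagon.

turn right 77°, forward 4.5 m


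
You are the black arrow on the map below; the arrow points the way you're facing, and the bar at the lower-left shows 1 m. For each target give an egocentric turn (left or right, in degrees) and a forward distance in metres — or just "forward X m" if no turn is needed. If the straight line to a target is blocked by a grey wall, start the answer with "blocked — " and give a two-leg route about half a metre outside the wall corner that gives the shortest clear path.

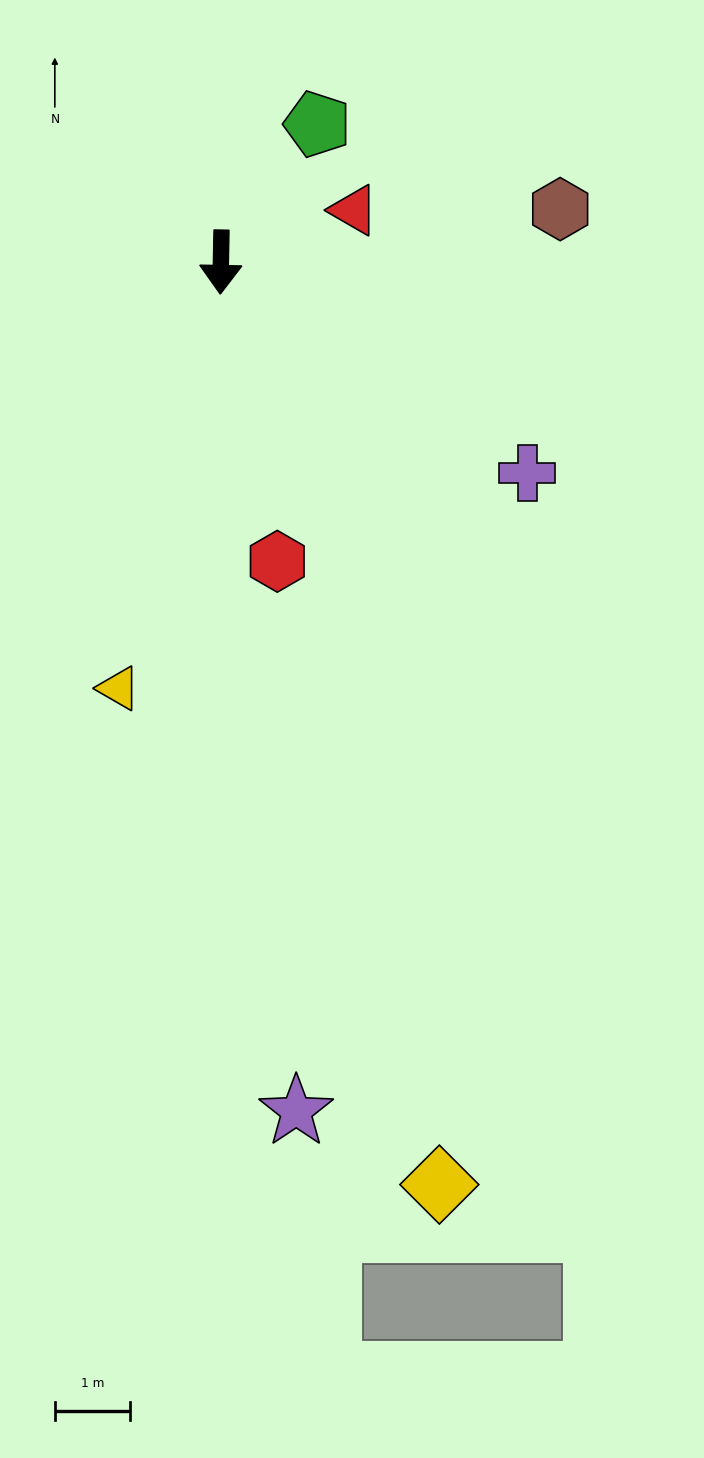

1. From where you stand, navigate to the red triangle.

turn left 112°, forward 1.9 m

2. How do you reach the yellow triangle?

turn right 12°, forward 5.8 m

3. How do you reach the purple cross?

turn left 57°, forward 4.9 m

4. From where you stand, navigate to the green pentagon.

turn left 146°, forward 2.2 m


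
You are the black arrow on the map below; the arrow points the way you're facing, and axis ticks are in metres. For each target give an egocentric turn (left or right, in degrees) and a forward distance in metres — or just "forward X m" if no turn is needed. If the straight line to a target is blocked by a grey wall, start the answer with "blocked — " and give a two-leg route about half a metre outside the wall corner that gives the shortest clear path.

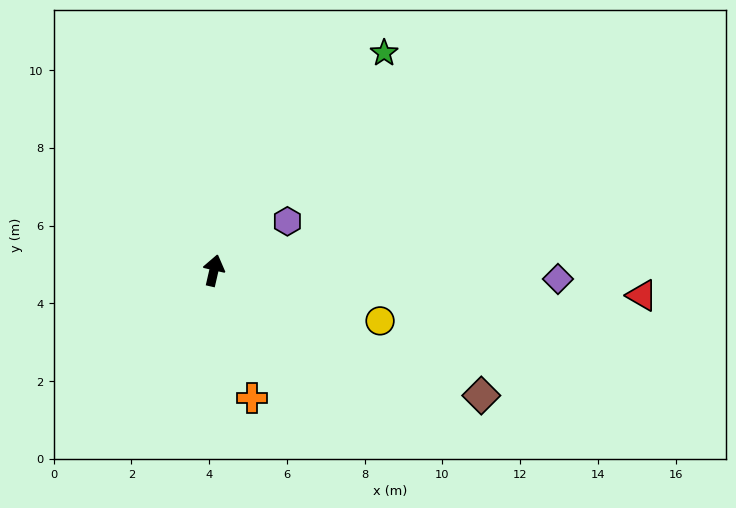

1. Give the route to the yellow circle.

turn right 94°, forward 4.5 m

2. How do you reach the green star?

turn right 25°, forward 7.1 m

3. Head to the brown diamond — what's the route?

turn right 102°, forward 7.6 m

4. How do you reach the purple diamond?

turn right 78°, forward 8.9 m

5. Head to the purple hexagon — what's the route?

turn right 43°, forward 2.3 m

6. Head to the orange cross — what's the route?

turn right 150°, forward 3.4 m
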